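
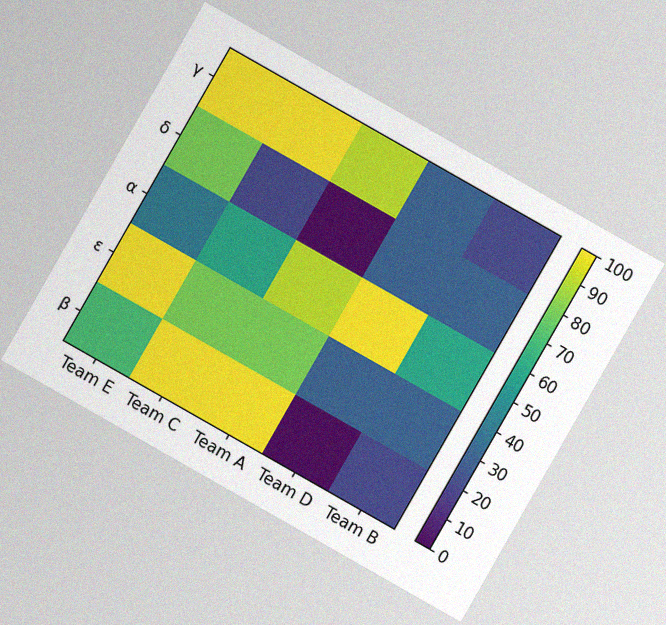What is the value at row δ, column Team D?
30

The chart is tilted about 30° clockwise, with some photo noise. Matching cell (δ, Team D) against the colorbar gives 30.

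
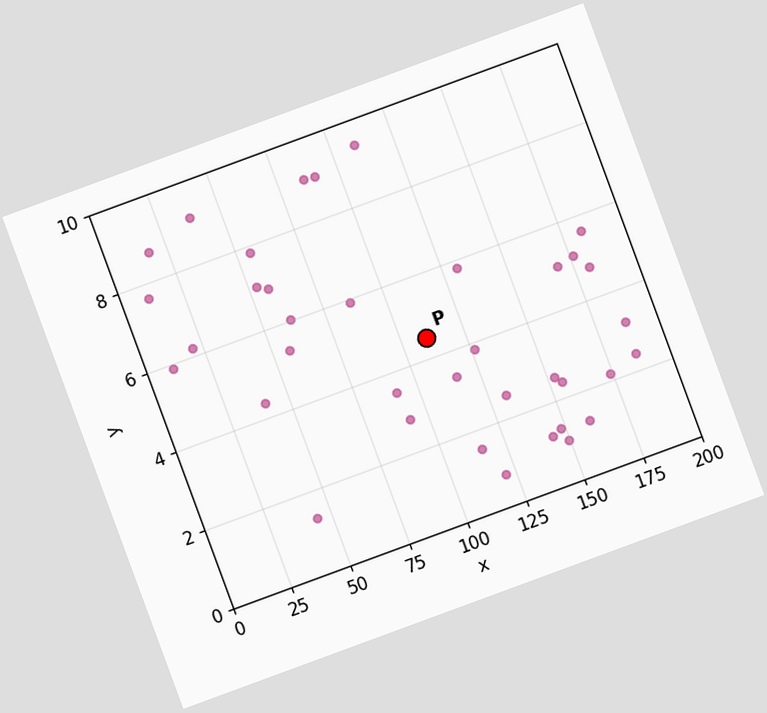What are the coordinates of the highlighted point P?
(110, 4.5)

The chart is tilted about 20° counter-clockwise. Following the gridlines from P to each axis, P sits at (110, 4.5).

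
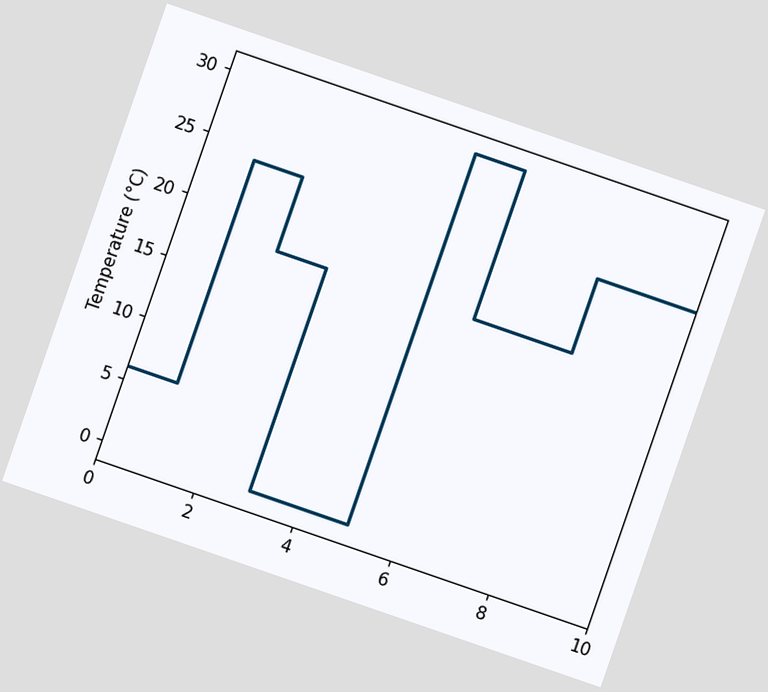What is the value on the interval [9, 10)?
24°C

The chart is tilted about 19° clockwise. On [9, 10) the step sits at 24°C.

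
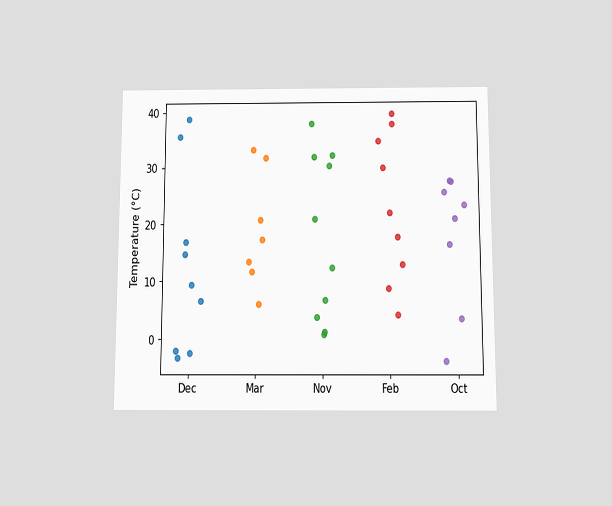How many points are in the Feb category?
The chart is viewed slightly from below. Counting the markers in the Feb column gives 9.

9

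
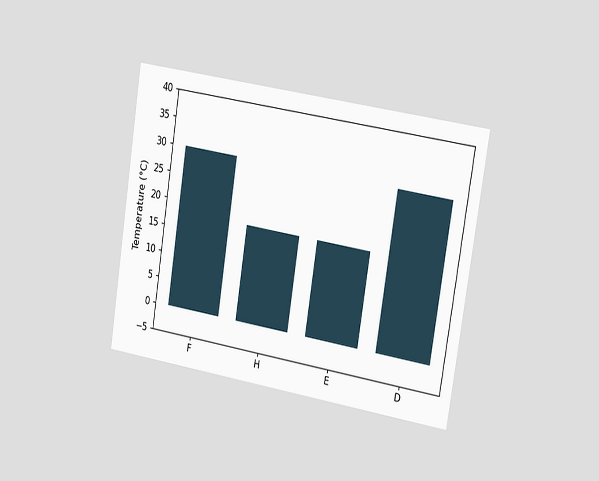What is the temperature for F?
30°C

The chart is tilted about 9° clockwise and viewed slightly from the right. Reading along the chart's y-axis, the F bar reaches 30°C.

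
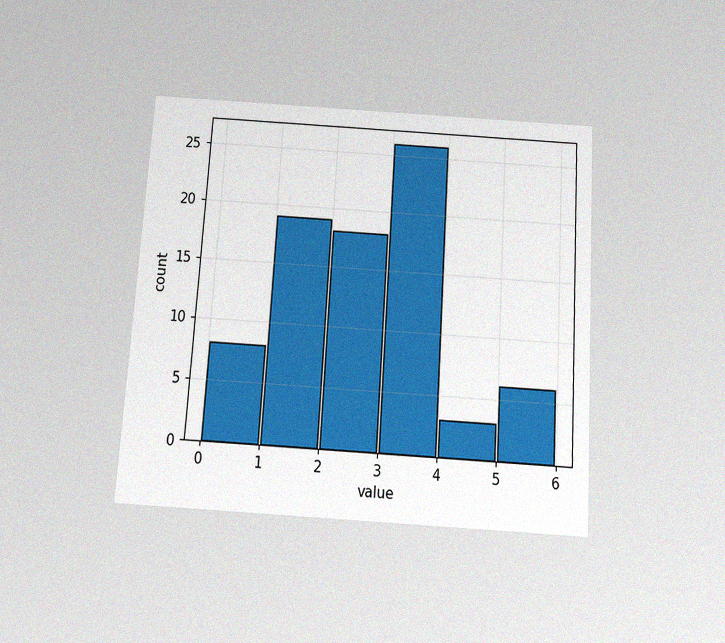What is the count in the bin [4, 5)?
The chart is tilted about 4° clockwise and viewed slightly from below, with some photo noise. The [4, 5) bin has height 3.

3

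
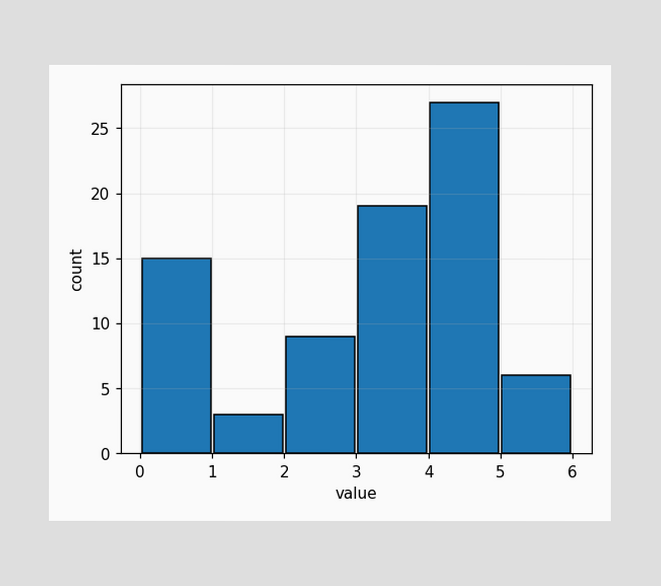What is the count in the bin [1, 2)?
3

The [1, 2) bin has height 3.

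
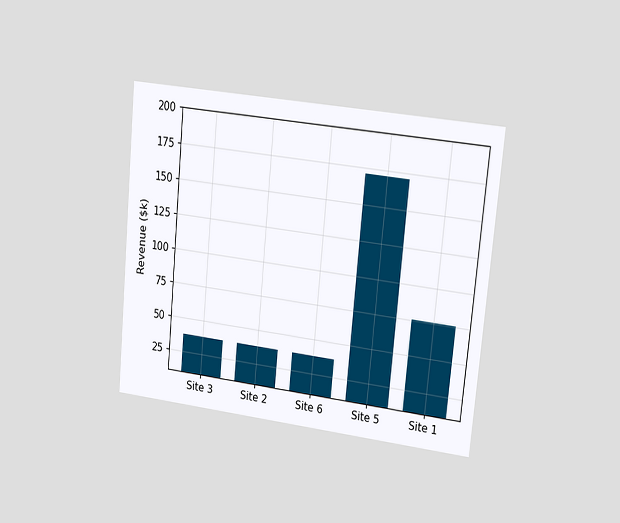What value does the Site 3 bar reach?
$38k

The chart is tilted about 5° clockwise and viewed slightly from the right. Reading along the chart's y-axis, the Site 3 bar reaches $38k.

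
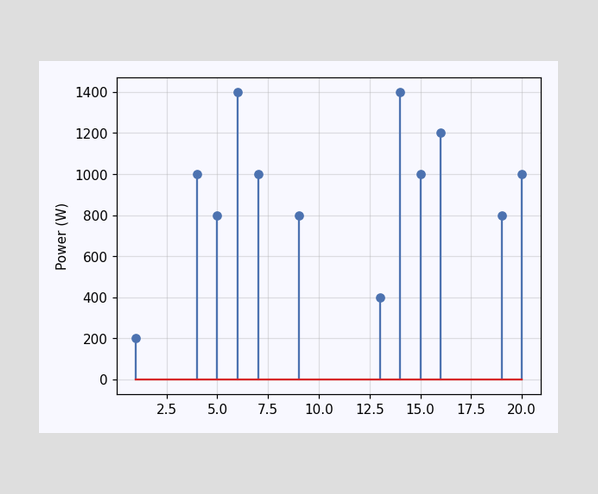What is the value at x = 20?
1000W

The stem at x=20 reaches 1000W.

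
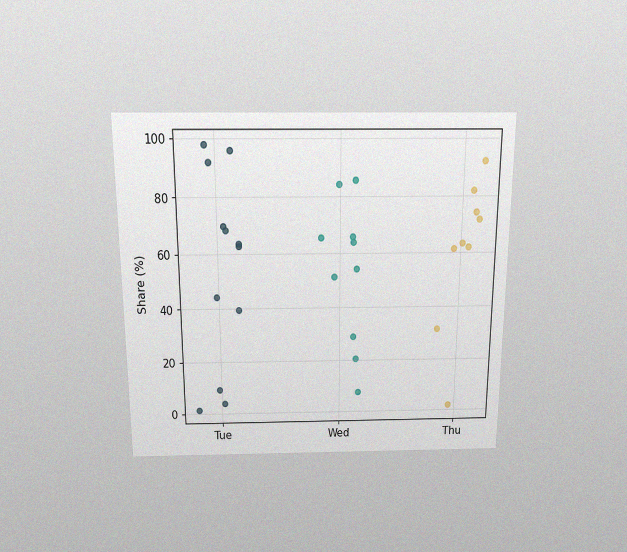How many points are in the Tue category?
12

The chart is viewed slightly from above, with some photo noise. Counting the markers in the Tue column gives 12.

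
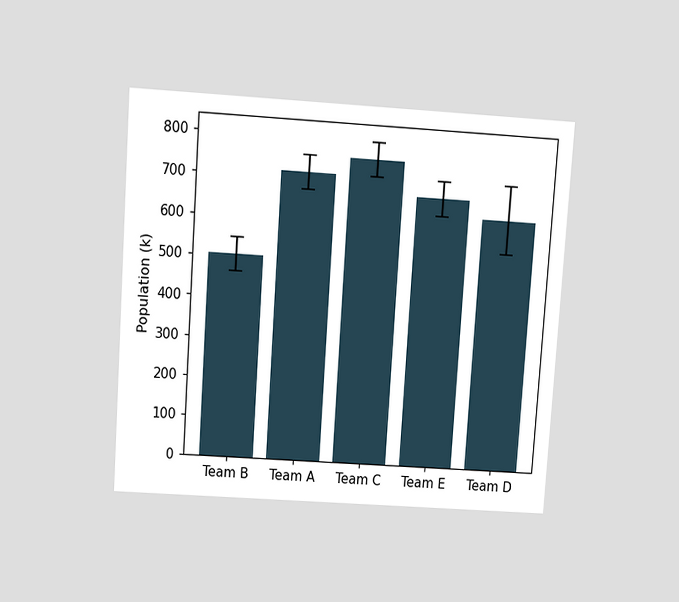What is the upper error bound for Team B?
546k

The chart is tilted about 4° clockwise and viewed slightly from above. The Team B bar's upper whisker reaches 546k.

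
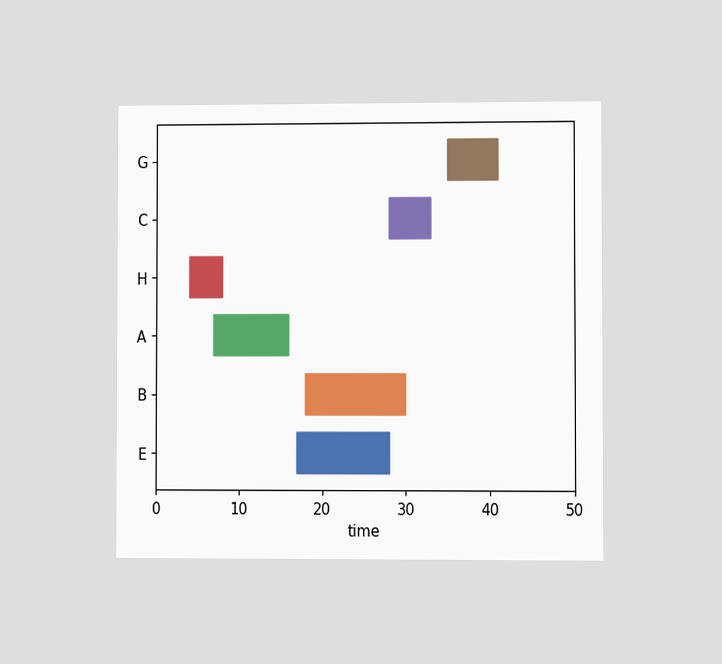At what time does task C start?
The chart is viewed at a slight angle. The C bar begins at t=28.

28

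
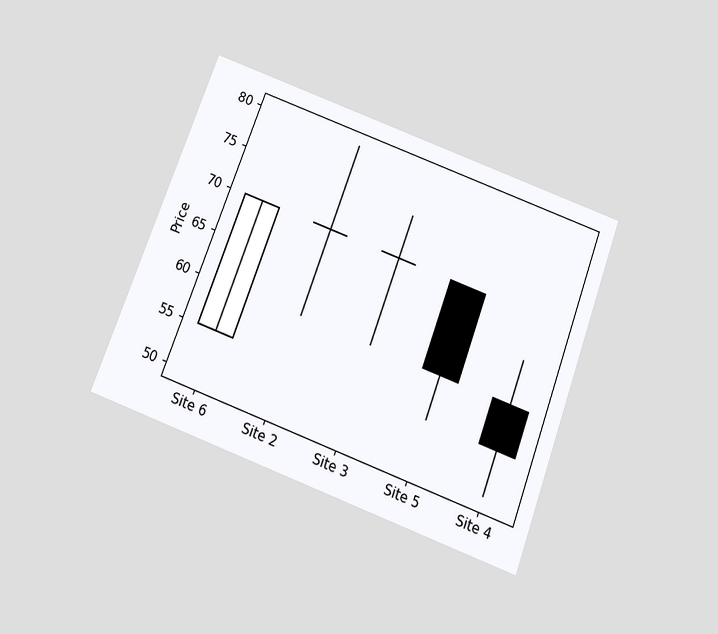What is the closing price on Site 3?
The chart is tilted about 21° clockwise and viewed slightly from below. The Site 3 candle closes at 70.

70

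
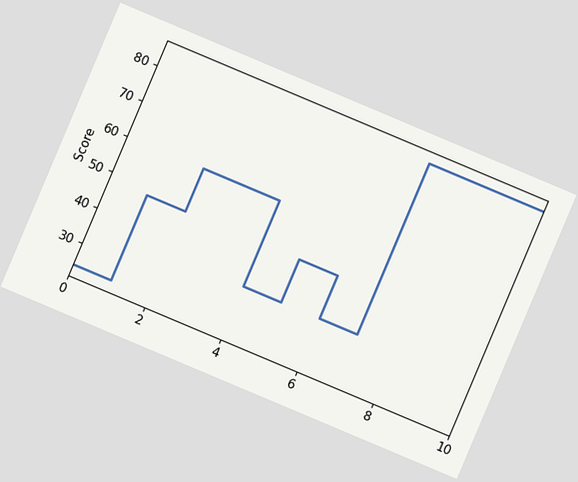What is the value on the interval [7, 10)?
84

The chart is tilted about 23° clockwise. On [7, 10) the step sits at 84.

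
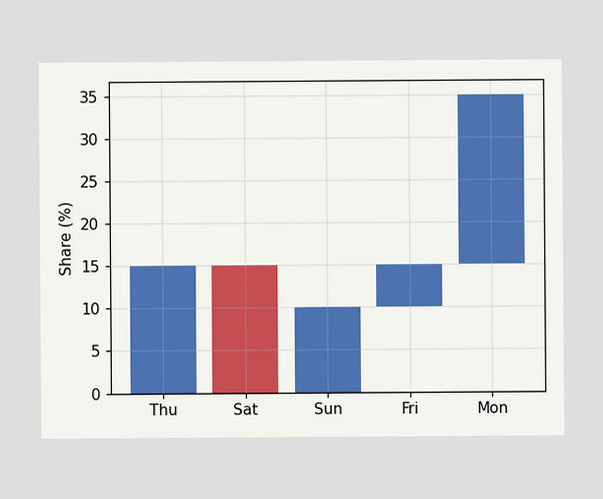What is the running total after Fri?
15%

After Fri the running total reaches 15%.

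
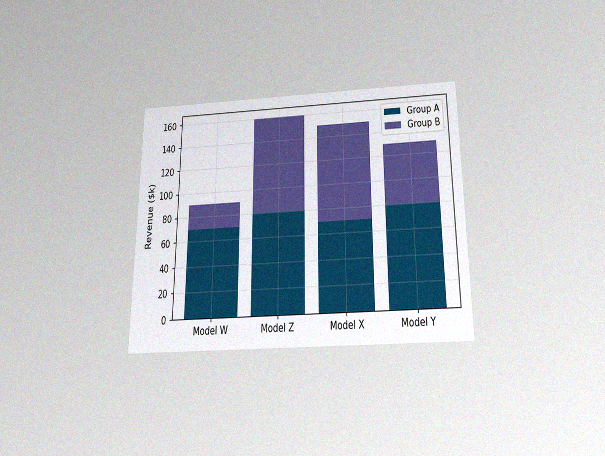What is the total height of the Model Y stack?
The chart is viewed slightly from below, with some photo noise. The Model Y stack's top reaches $130k on the y-axis.

$130k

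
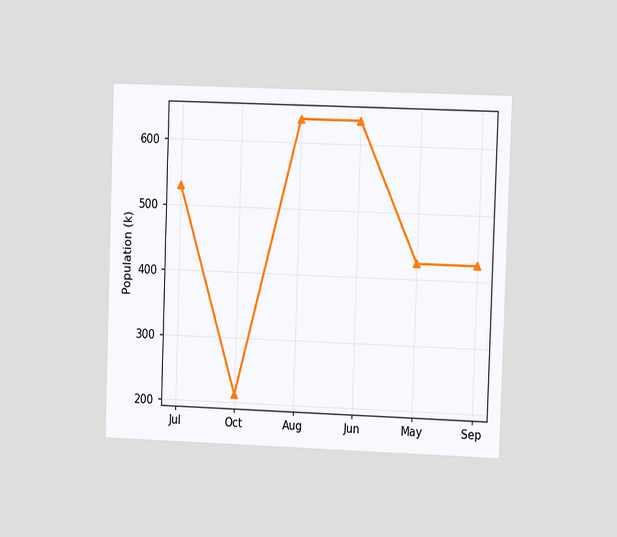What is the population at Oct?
212k

The chart is viewed slightly from the right. At Oct, the line is at 212k.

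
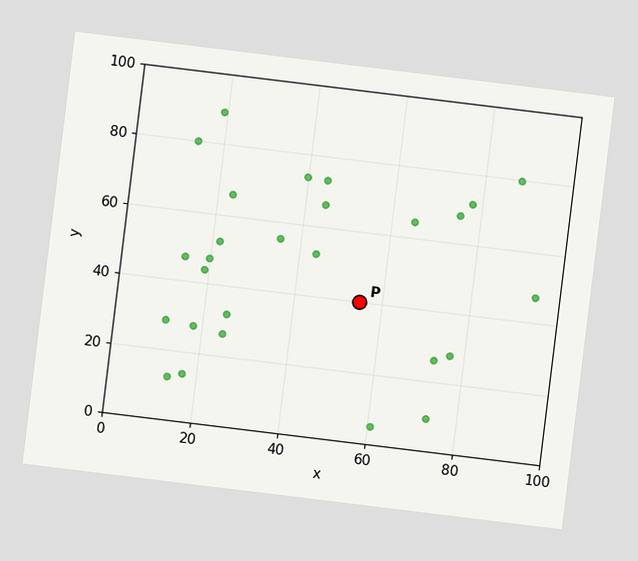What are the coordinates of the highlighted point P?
(55, 40)

The chart is tilted about 7° clockwise. Following the gridlines from P to each axis, P sits at (55, 40).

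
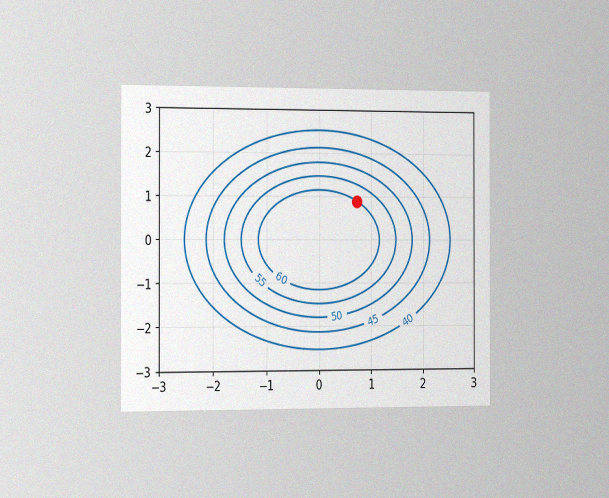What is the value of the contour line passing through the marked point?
60

The chart is viewed slightly from the left, with some photo noise. The marked point sits on the contour labelled 60.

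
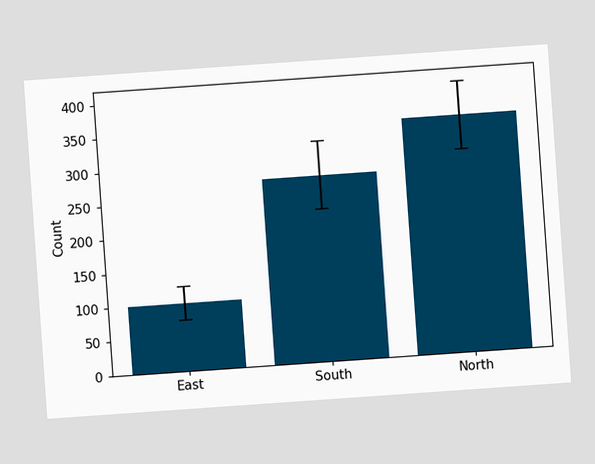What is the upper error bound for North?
The chart is tilted about 4° counter-clockwise. The North bar's upper whisker reaches 400.

400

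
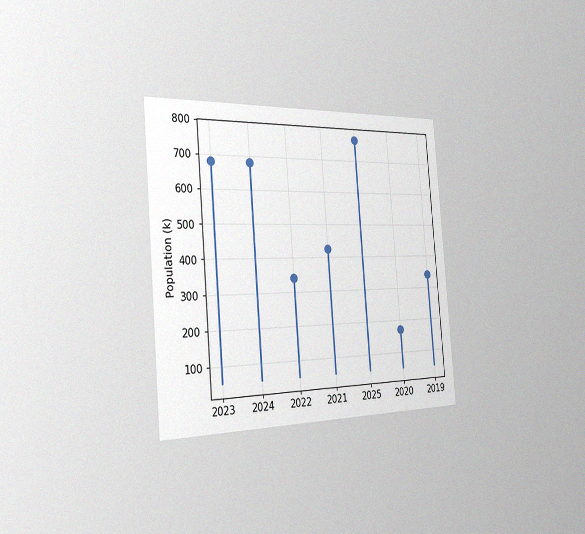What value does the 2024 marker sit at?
The chart is tilted about 5° counter-clockwise and viewed slightly from the left, with some photo noise. The 2024 marker sits at 680k.

680k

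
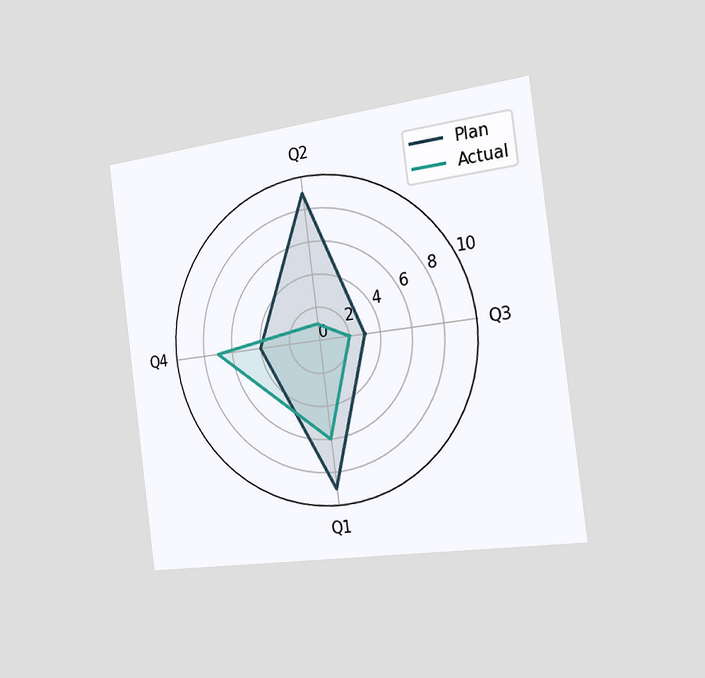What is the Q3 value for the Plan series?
The chart is tilted about 7° counter-clockwise and viewed slightly from the right. On the Q3 axis, Plan reaches 3.

3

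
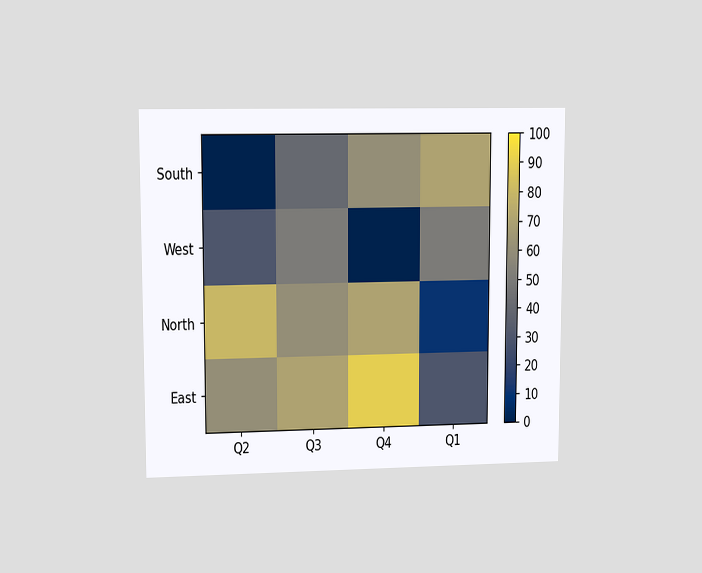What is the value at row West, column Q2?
30

The chart is viewed at a slight angle. Matching cell (West, Q2) against the colorbar gives 30.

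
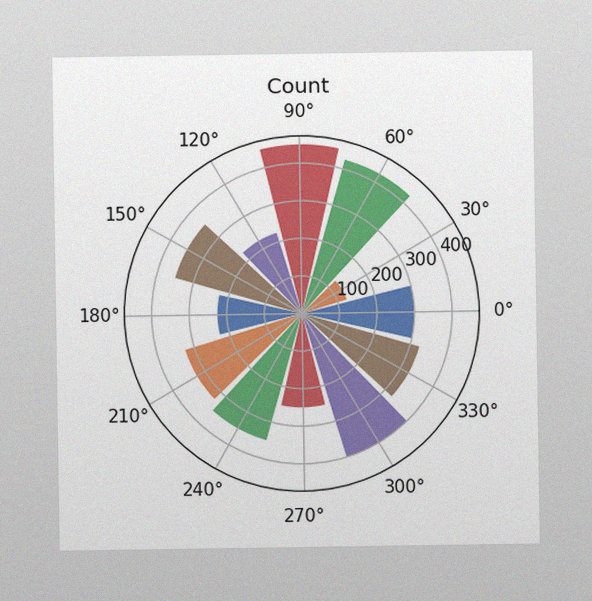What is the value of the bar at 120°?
225

The image has some photo noise and uneven lighting. The bar at 120° reaches 225 on the radial axis.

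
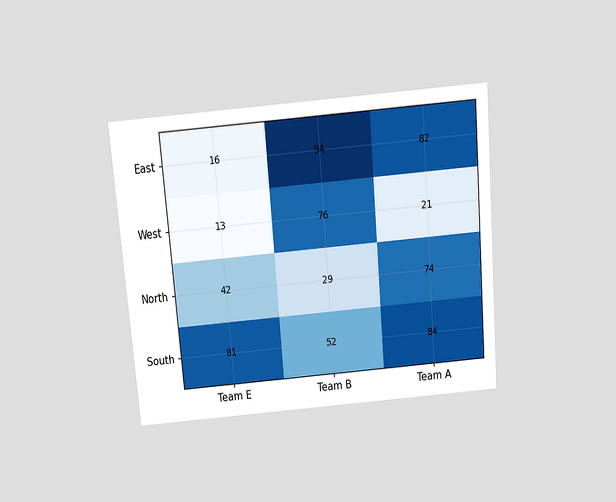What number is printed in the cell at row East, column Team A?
82

The chart is tilted about 5° counter-clockwise and viewed slightly from above. The (East, Team A) cell reads 82.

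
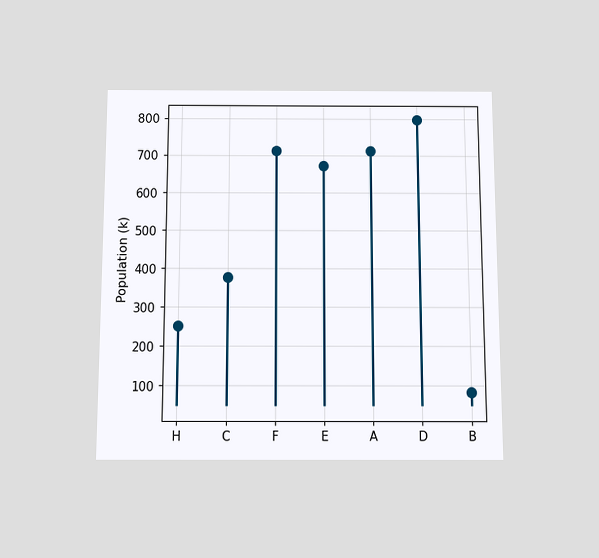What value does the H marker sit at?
The chart is viewed slightly from below. The H marker sits at 252k.

252k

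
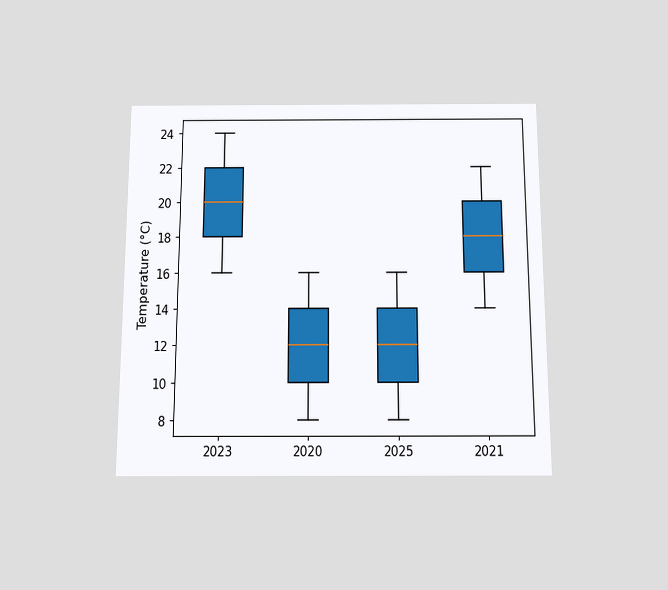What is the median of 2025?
12°C

The chart is viewed slightly from below. The median line in the 2025 box sits at 12°C.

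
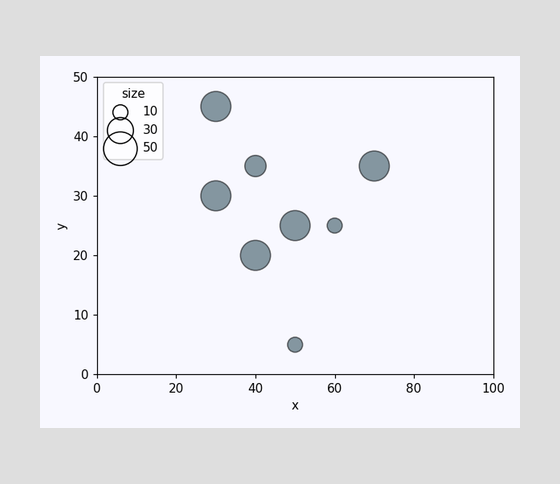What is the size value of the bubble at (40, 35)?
20

Matching the bubble at (40, 35) against the size legend gives 20.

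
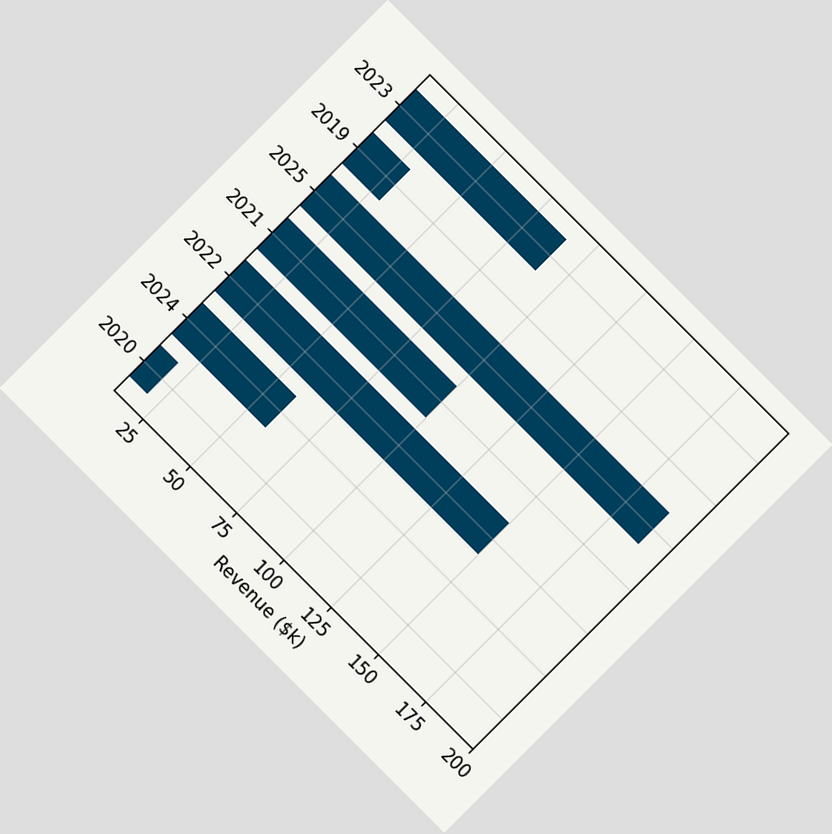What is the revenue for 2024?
$60k

The chart is tilted about 45° clockwise. Reading along the chart's x-axis, the 2024 bar reaches $60k.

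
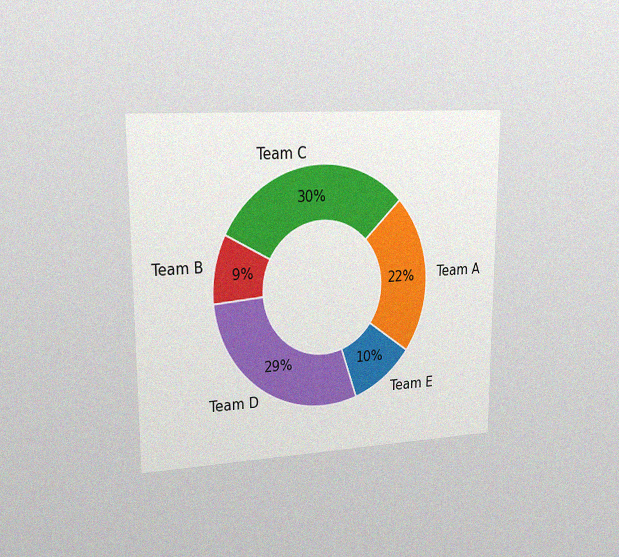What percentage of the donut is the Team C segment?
30%

The chart is viewed slightly from the left, with some photo noise. The Team C segment takes up 30% of the ring.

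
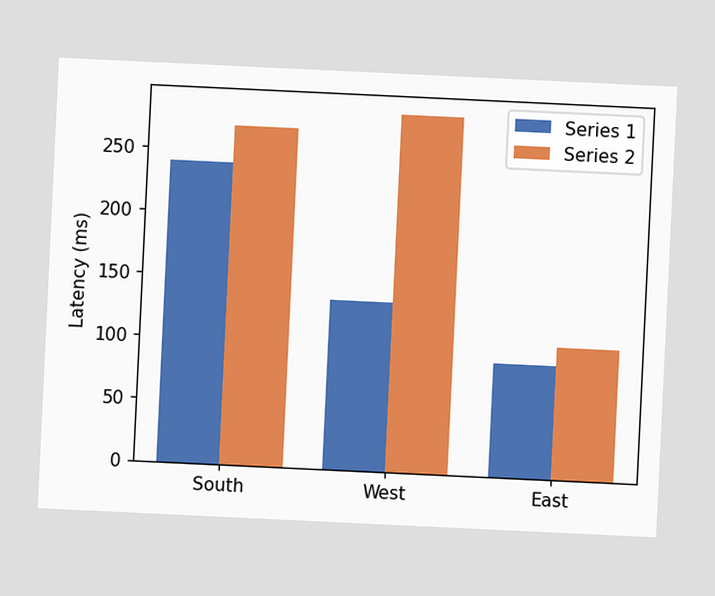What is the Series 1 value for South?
The chart is tilted about 3° clockwise. The Series 1 bar at South reaches 240ms on the y-axis.

240ms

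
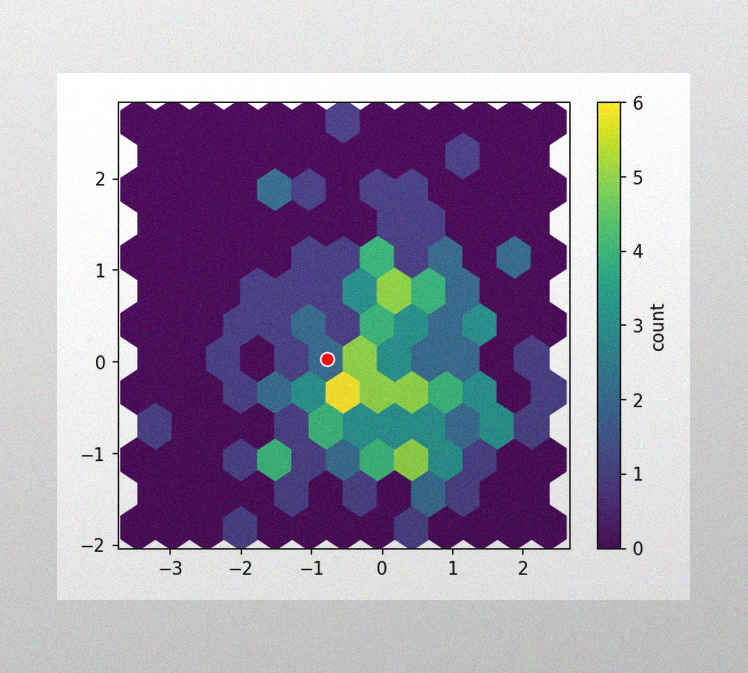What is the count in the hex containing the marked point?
The image has some photo noise and uneven lighting. The marked hex reads 2 on the colorbar.

2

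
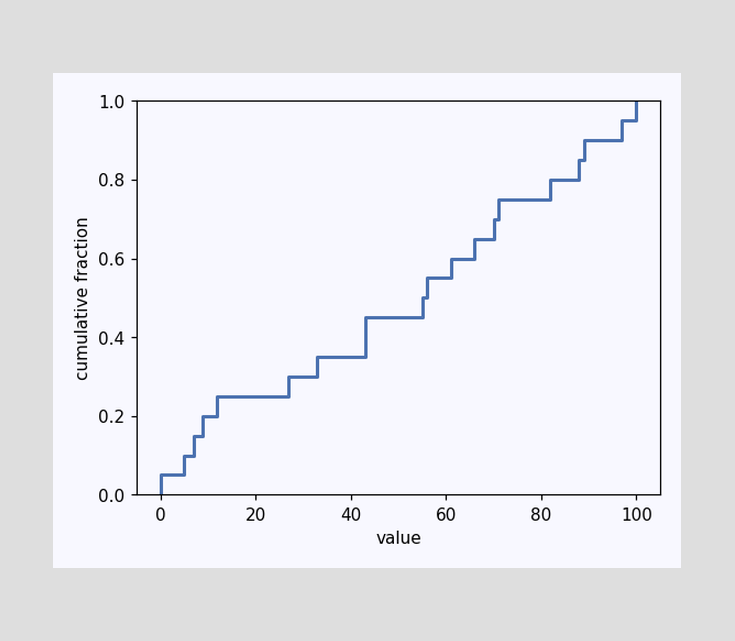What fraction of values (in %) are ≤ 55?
At x=55 the ECDF step is at 50%.

50%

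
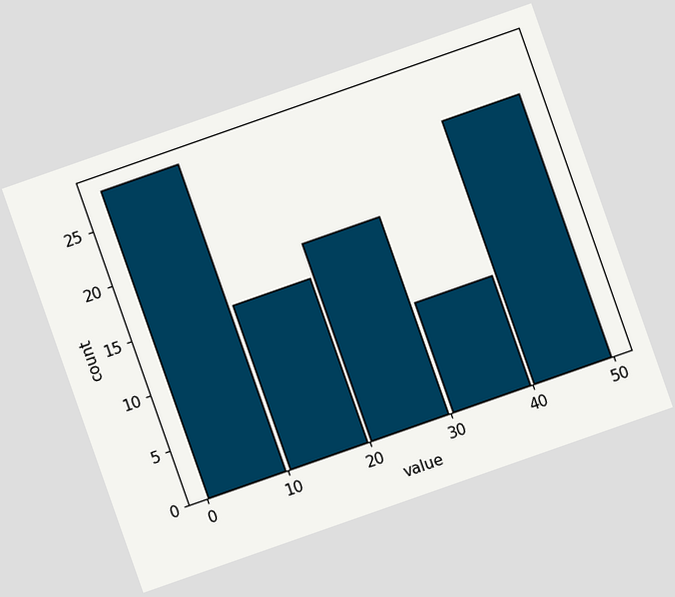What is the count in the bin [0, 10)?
The chart is tilted about 19° counter-clockwise. The [0, 10) bin has height 28.

28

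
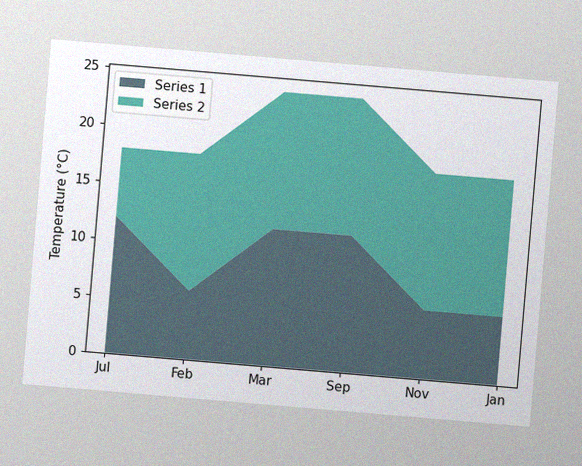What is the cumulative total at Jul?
18°C

The chart is tilted about 5° clockwise, with some photo noise. The stacked total at Jul reaches 18°C.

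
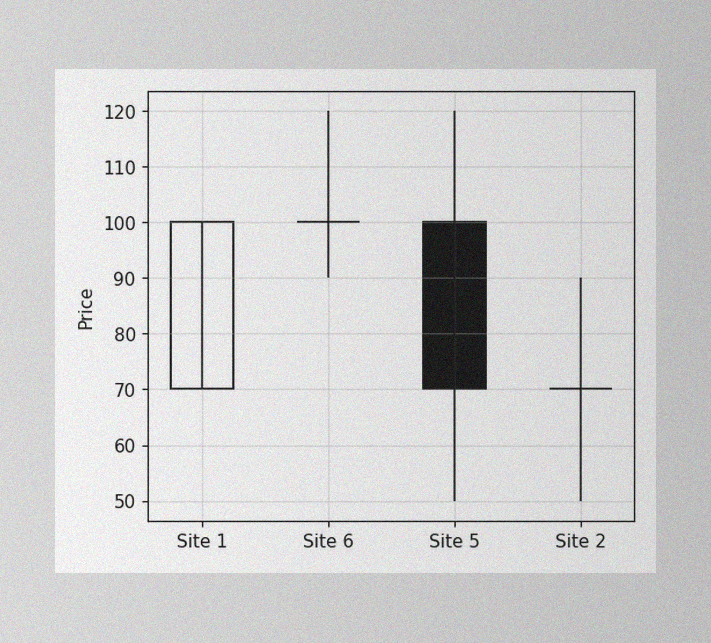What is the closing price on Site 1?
100

The image has some photo noise and uneven lighting. The Site 1 candle closes at 100.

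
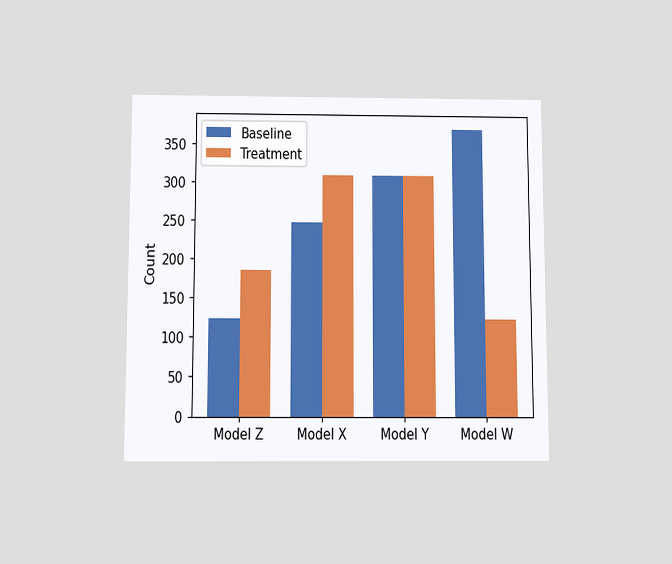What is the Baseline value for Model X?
The chart is viewed slightly from below. The Baseline bar at Model X reaches 248 on the y-axis.

248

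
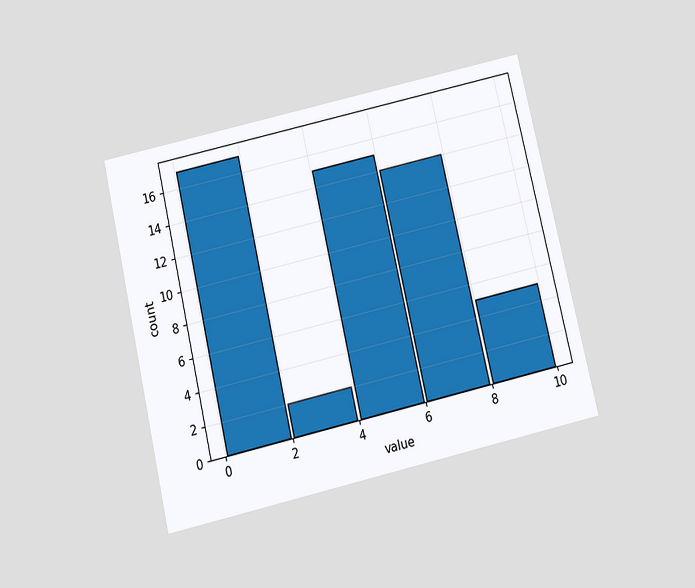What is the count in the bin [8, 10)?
The chart is tilted about 13° counter-clockwise and viewed slightly from below. The [8, 10) bin has height 5.

5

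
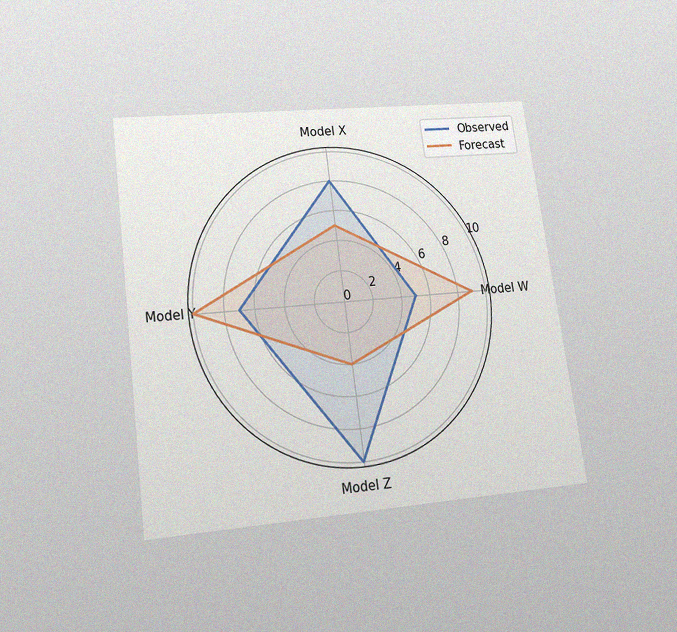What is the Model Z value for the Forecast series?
The chart is tilted about 8° counter-clockwise and viewed slightly from below, with some photo noise. On the Model Z axis, Forecast reaches 4.

4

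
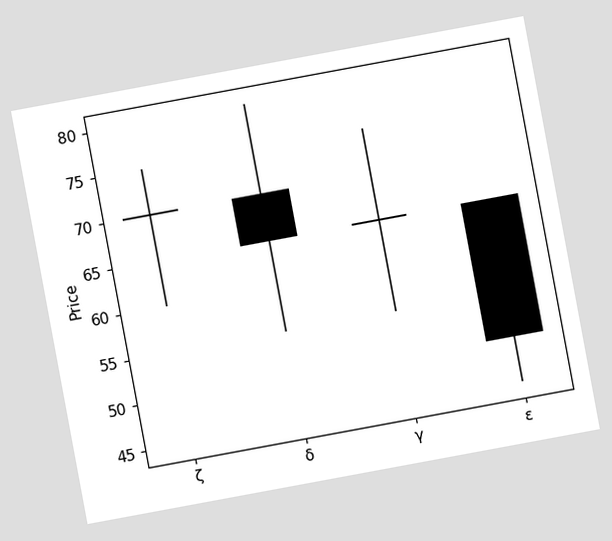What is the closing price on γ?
65

The chart is tilted about 11° counter-clockwise. The γ candle closes at 65.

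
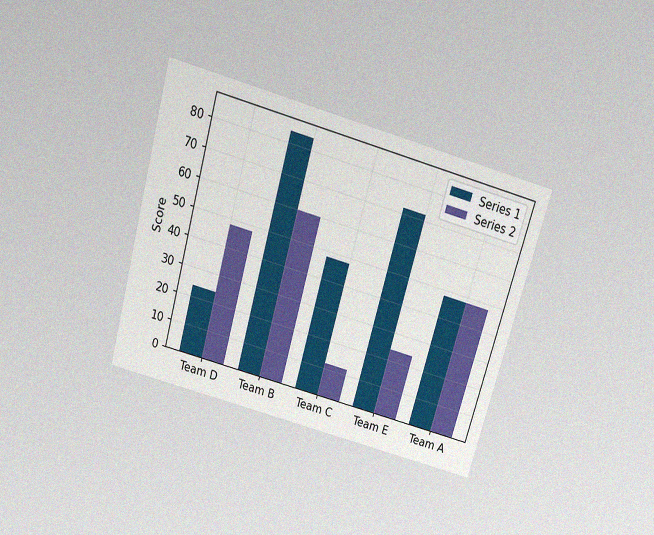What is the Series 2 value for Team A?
The chart is tilted about 16° clockwise and viewed slightly from above, with some photo noise. The Series 2 bar at Team A reaches 48 on the y-axis.

48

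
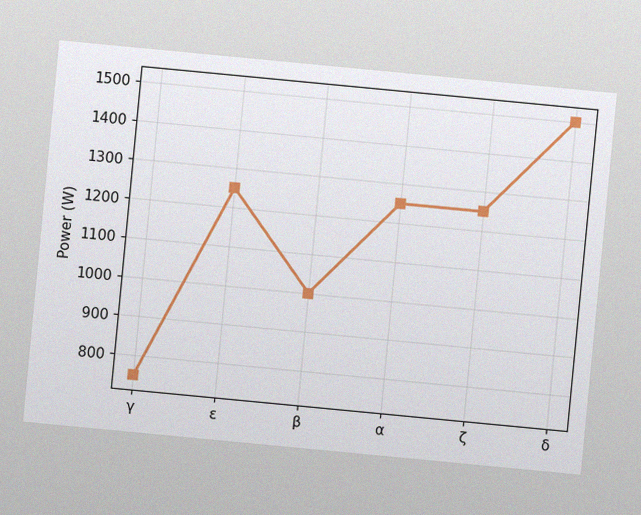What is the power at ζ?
The chart is tilted about 5° clockwise, with some photo noise. At ζ, the line is at 1250W.

1250W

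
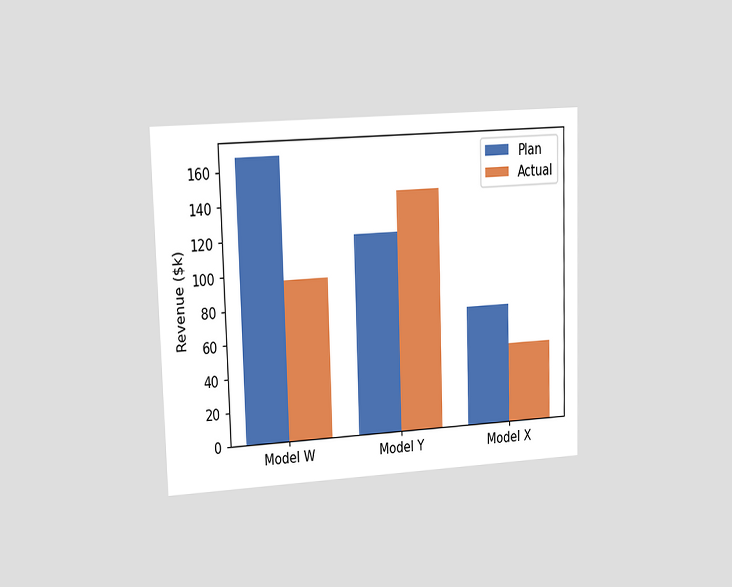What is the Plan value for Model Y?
$120k

The chart is viewed slightly from the left. The Plan bar at Model Y reaches $120k on the y-axis.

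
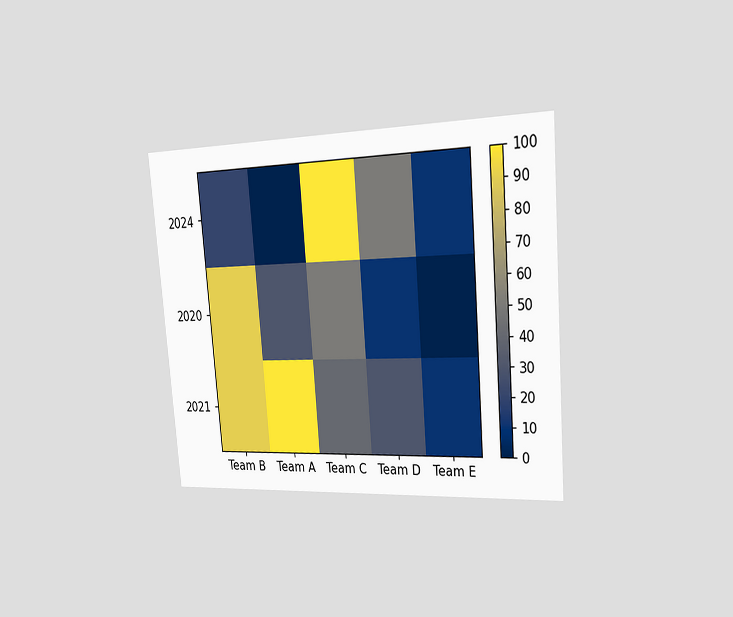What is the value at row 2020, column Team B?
The chart is tilted about 5° counter-clockwise and viewed slightly from the right. Matching cell (2020, Team B) against the colorbar gives 90.

90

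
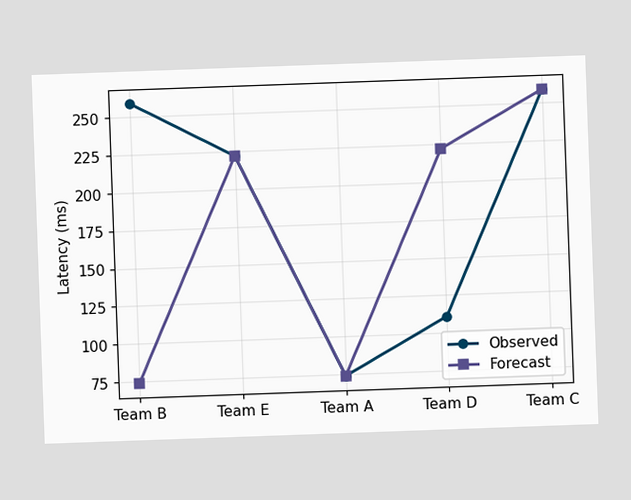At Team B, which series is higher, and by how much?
Observed, by 185ms

The chart is tilted about 2° counter-clockwise. At Team B, Observed sits above the other line by 185ms.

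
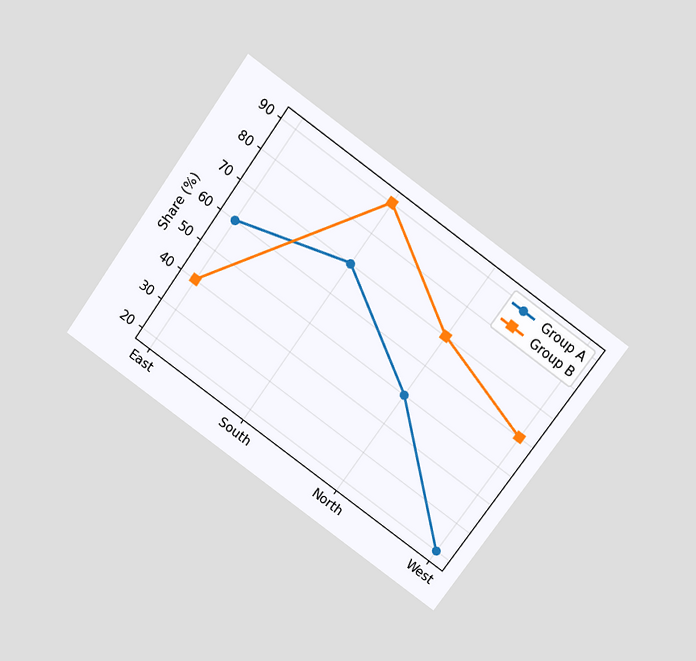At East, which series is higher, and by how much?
The chart is tilted about 36° clockwise and viewed slightly from above. At East, Group A sits above the other line by 20%.

Group A, by 20%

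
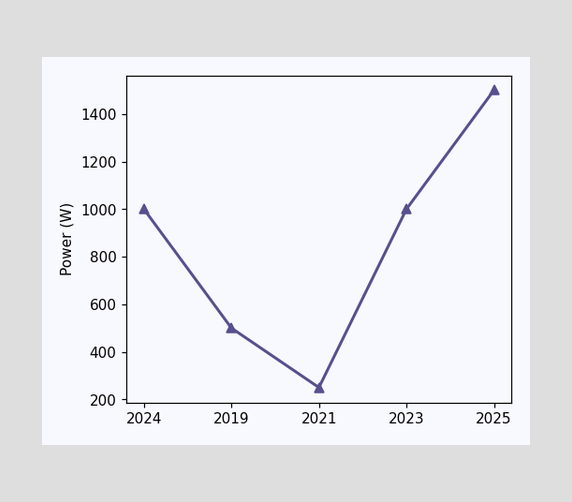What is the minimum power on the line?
250W

The lowest point is at 2021, and reading across to the y-axis gives 250W.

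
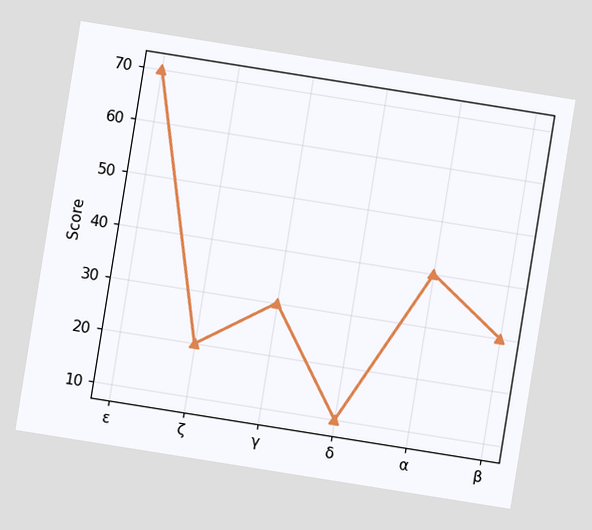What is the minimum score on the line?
10

The chart is tilted about 9° clockwise. The lowest point is at δ, and reading across to the y-axis gives 10.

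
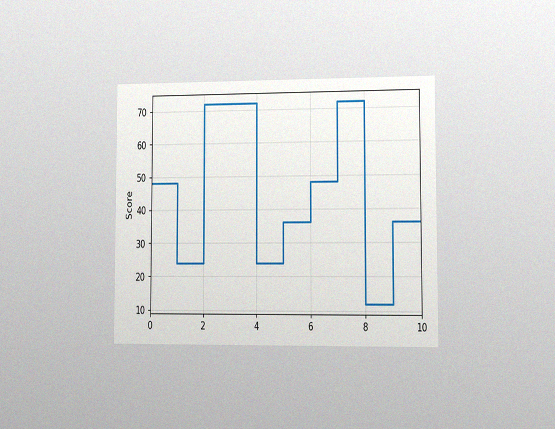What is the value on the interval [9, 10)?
36

The chart is viewed slightly from the right, with some photo noise. On [9, 10) the step sits at 36.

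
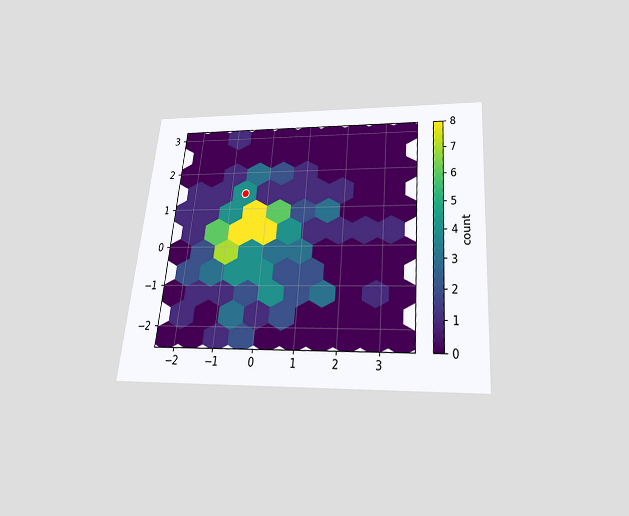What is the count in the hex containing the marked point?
4

The chart is tilted about 5° clockwise and viewed slightly from below. The marked hex reads 4 on the colorbar.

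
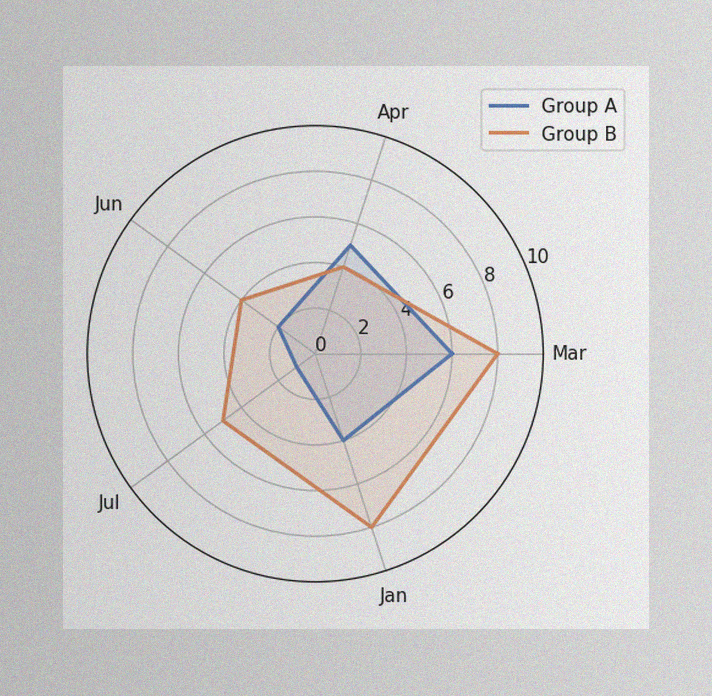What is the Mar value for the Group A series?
The image has some photo noise and uneven lighting. On the Mar axis, Group A reaches 6.

6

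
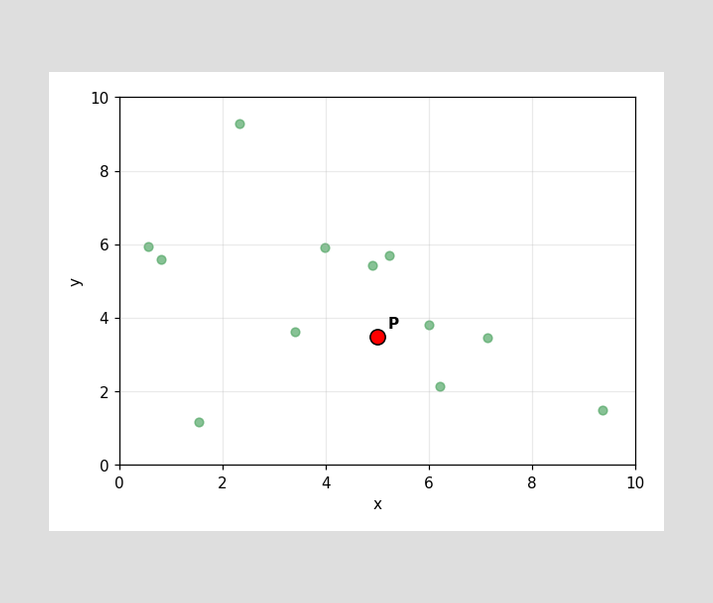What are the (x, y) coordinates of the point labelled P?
Following the gridlines from P to each axis, P sits at (5, 3.5).

(5, 3.5)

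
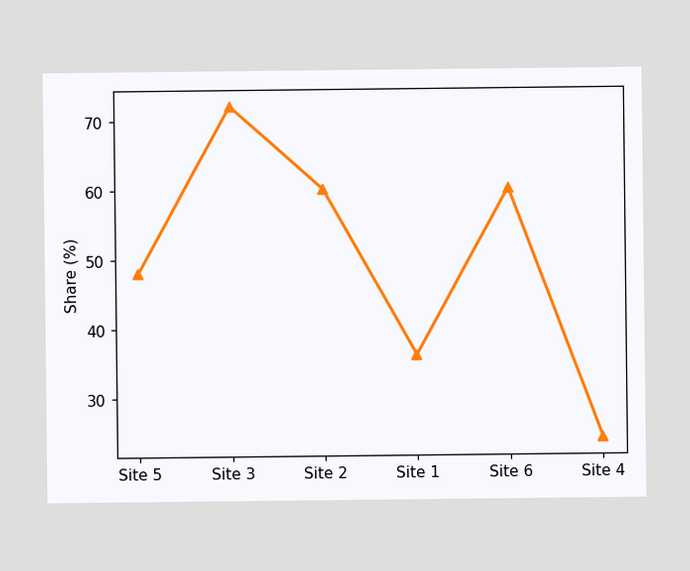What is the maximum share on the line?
72%

The highest point is at Site 3, and reading across to the y-axis gives 72%.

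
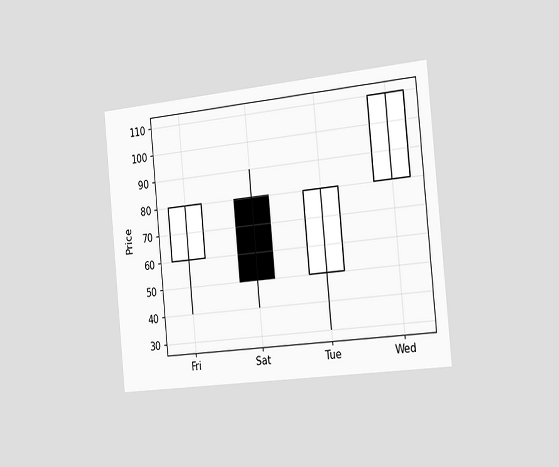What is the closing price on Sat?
50

The chart is tilted about 5° counter-clockwise and viewed slightly from the right. The Sat candle closes at 50.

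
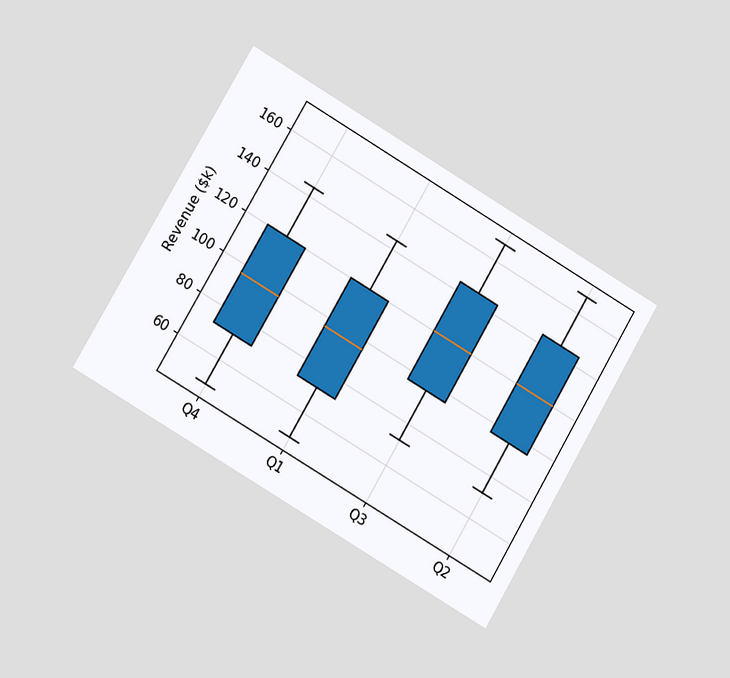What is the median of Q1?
$96k

The chart is tilted about 30° clockwise and viewed at a slight angle. The median line in the Q1 box sits at $96k.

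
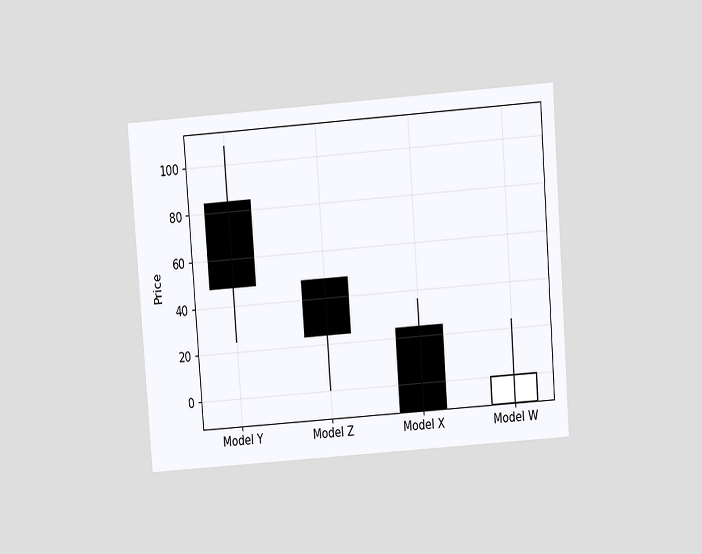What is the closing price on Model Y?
The chart is tilted about 4° counter-clockwise and viewed slightly from above. The Model Y candle closes at 48.

48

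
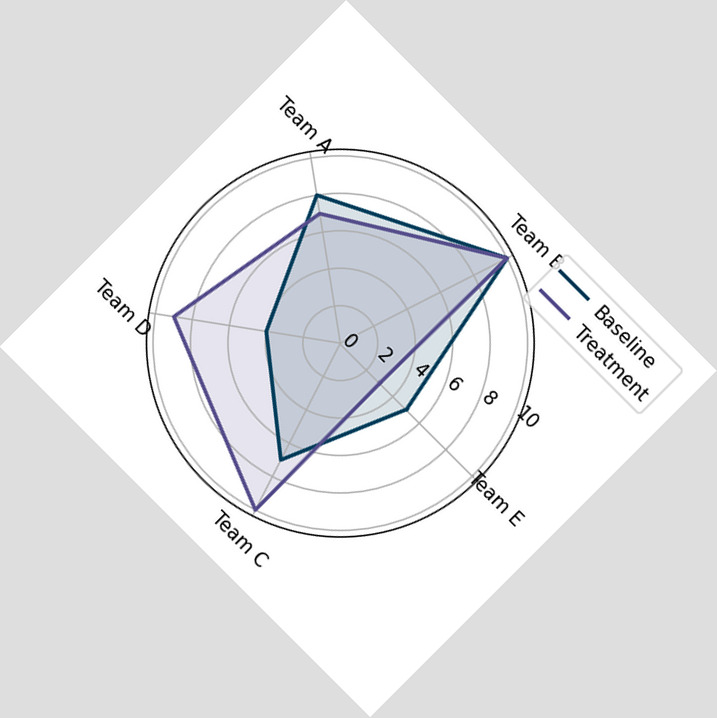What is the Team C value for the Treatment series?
10

The chart is tilted about 45° clockwise. On the Team C axis, Treatment reaches 10.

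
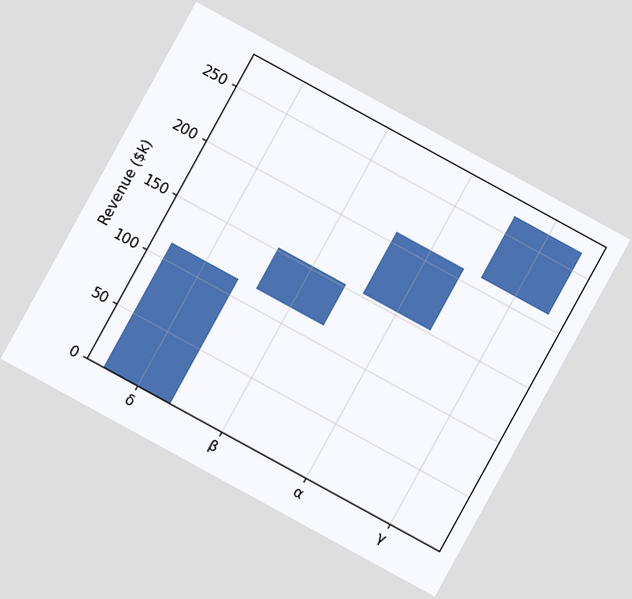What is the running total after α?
The chart is tilted about 29° clockwise. After α the running total reaches $209k.

$209k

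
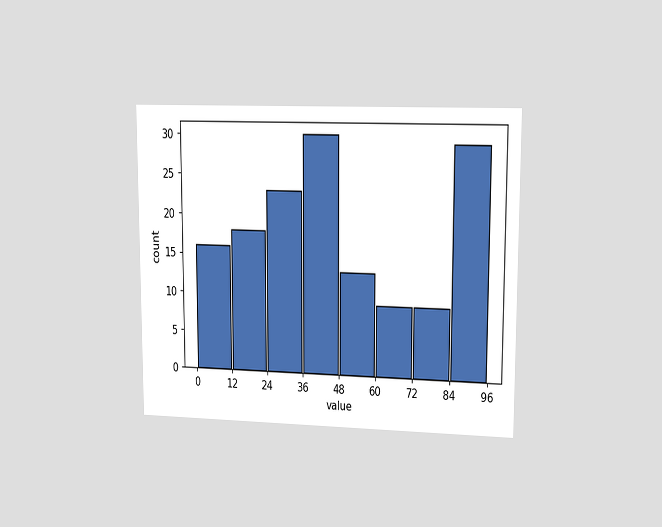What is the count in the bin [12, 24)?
18

The chart is viewed slightly from the right. The [12, 24) bin has height 18.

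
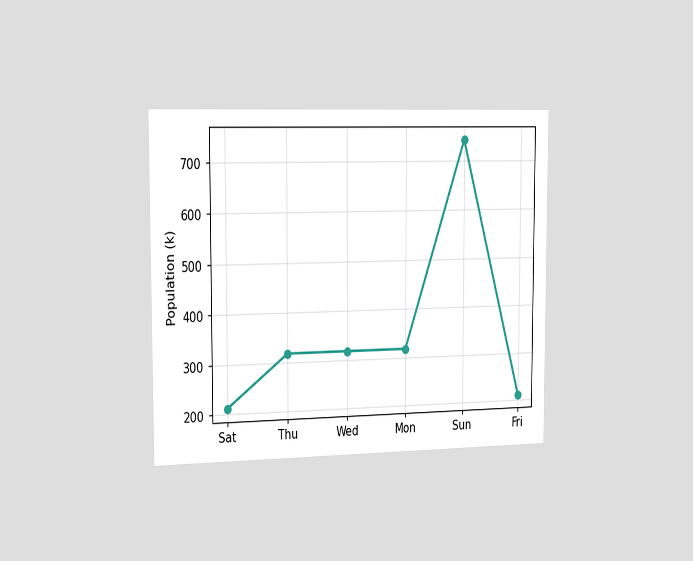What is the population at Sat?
212k

The chart is viewed slightly from the left. At Sat, the line is at 212k.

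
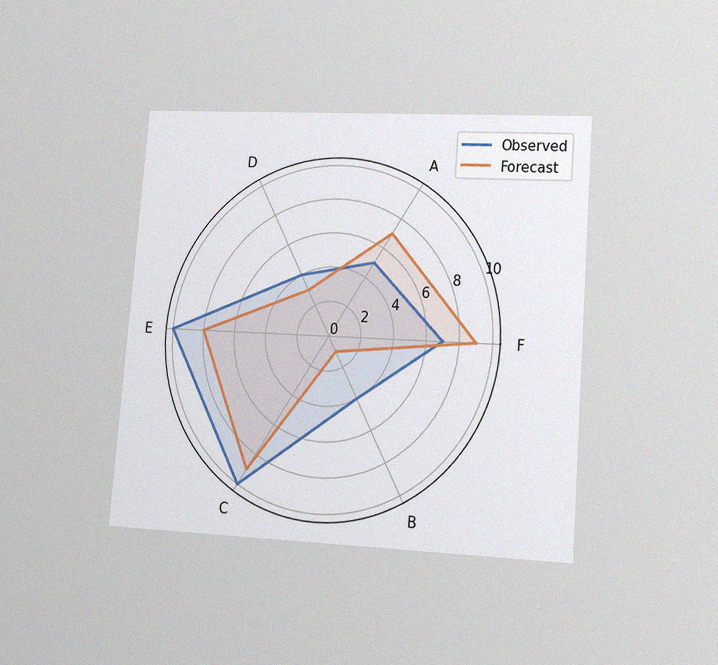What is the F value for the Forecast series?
9

The chart is tilted about 4° clockwise and viewed at a slight angle, with some photo noise. On the F axis, Forecast reaches 9.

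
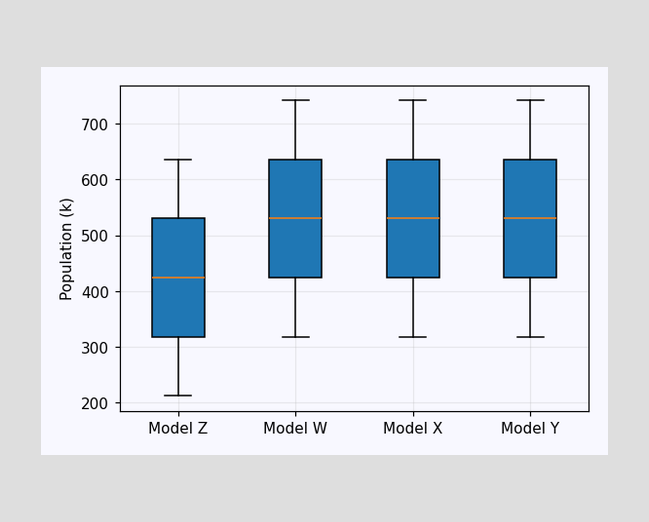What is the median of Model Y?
530k

The median line in the Model Y box sits at 530k.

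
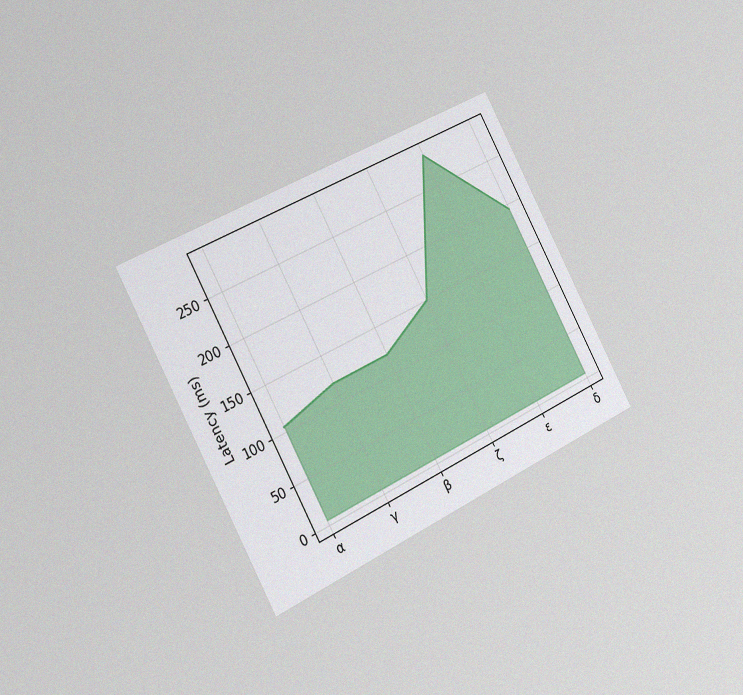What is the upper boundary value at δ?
195ms

The chart is tilted about 28° counter-clockwise and viewed slightly from the left, with some photo noise. At δ the upper boundary is at 195ms.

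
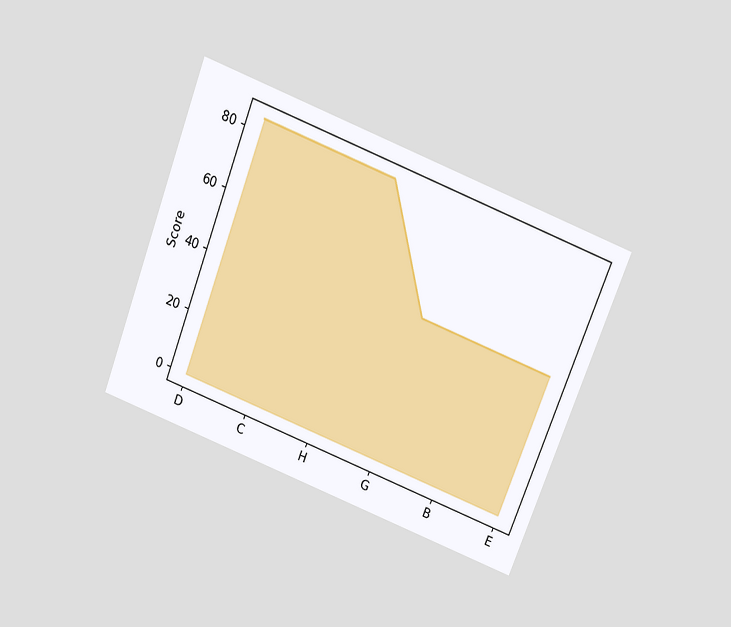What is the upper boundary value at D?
84

The chart is tilted about 21° clockwise and viewed slightly from above. At D the upper boundary is at 84.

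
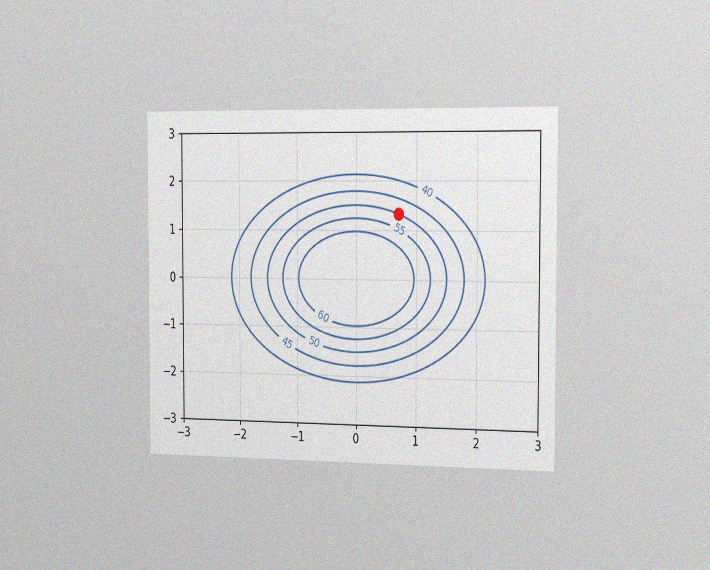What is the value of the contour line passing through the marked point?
50

The chart is viewed slightly from the right, with some photo noise. The marked point sits on the contour labelled 50.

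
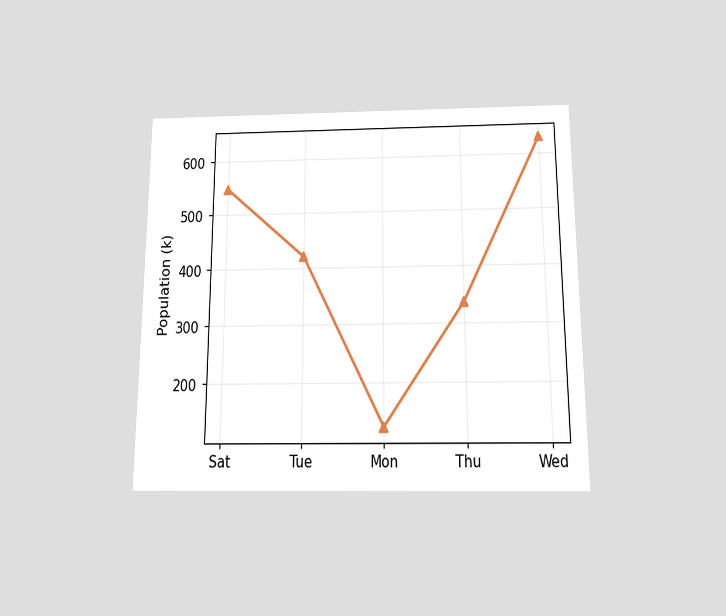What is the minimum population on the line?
126k

The chart is viewed slightly from below. The lowest point is at Mon, and reading across to the y-axis gives 126k.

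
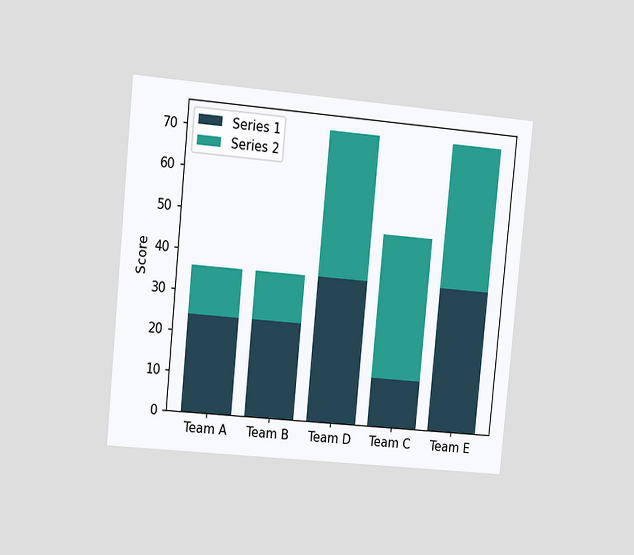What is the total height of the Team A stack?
36

The chart is tilted about 5° clockwise and viewed slightly from the left. The Team A stack's top reaches 36 on the y-axis.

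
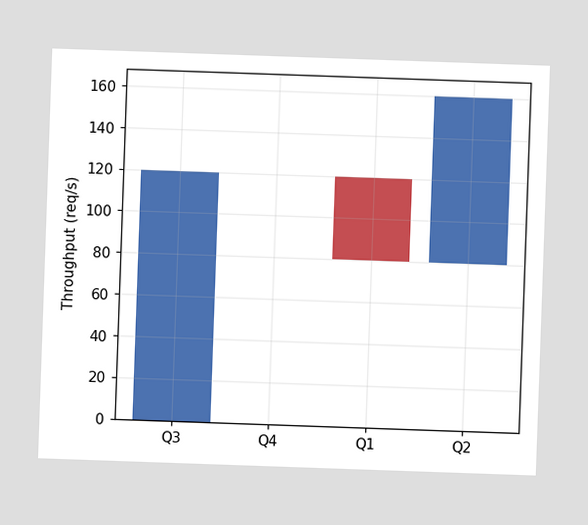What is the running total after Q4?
120req/s

After Q4 the running total reaches 120req/s.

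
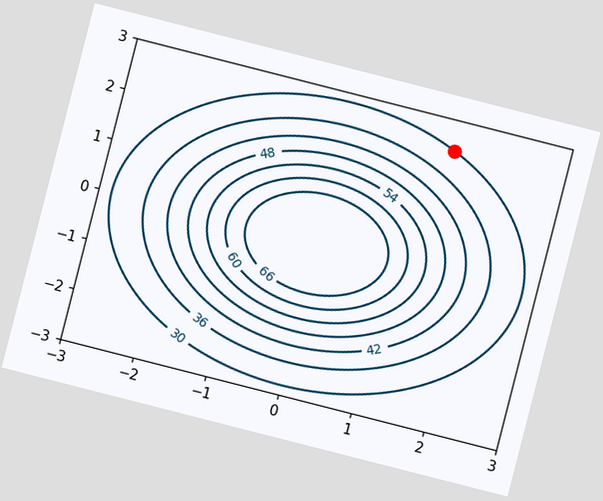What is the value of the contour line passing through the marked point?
30

The chart is tilted about 14° clockwise. The marked point sits on the contour labelled 30.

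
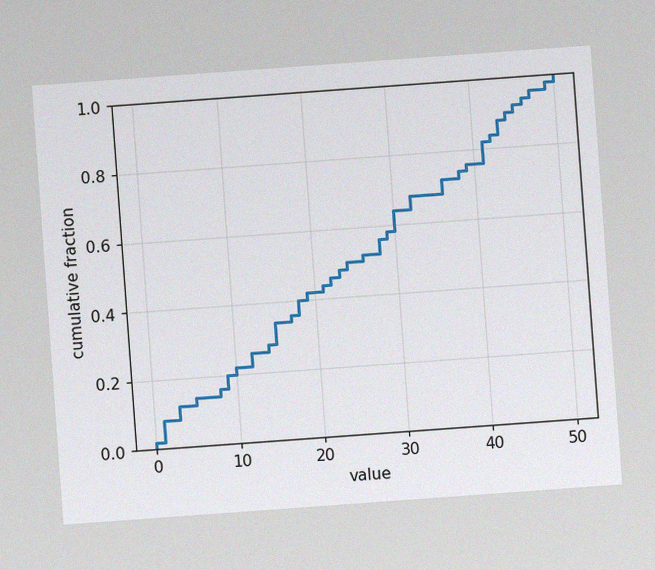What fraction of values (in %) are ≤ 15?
The chart is tilted about 4° counter-clockwise, with some photo noise. At x=15 the ECDF step is at 34%.

34%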